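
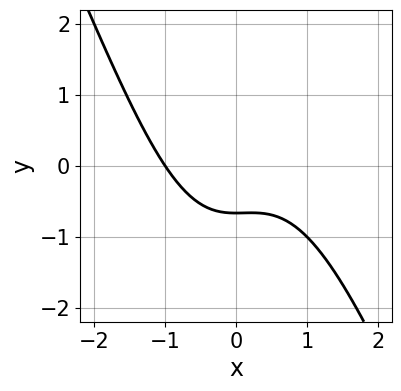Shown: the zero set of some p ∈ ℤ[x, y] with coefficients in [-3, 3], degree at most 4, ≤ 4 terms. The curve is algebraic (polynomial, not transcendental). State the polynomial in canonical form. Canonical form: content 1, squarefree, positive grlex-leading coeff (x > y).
2*x^3 + x^2*y + 3*y + 2

1. The degree is 3 — a generic line meets the curve in up to 3 points.
2. Observable constraints: it crosses the x-axis at the gridline x = -1.
3. Putting this together gives p.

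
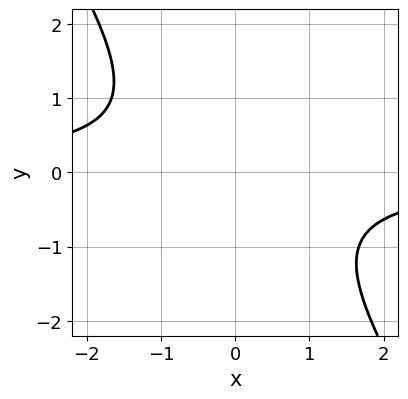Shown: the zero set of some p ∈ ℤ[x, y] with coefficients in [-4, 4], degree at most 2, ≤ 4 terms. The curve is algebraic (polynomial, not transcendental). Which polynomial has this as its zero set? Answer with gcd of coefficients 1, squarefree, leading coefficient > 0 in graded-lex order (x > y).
3*x*y + 2*y^2 + 3

First, degree: a generic line meets the curve in up to 2 points, so deg p = 2.
Next, against the integer gridlines: no x-intercept at any integer in the box; it misses every integer gridline on the y-axis.
Finally, these observations pin down the coefficients.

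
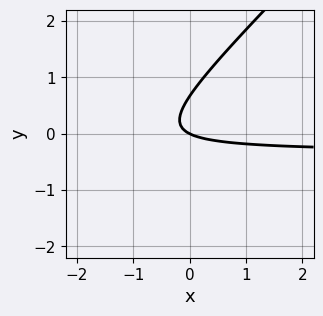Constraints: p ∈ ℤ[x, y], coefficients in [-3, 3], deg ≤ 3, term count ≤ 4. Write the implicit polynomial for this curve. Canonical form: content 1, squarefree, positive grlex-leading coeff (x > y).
3*x*y - 3*y^2 + x + 2*y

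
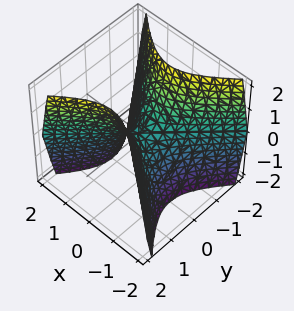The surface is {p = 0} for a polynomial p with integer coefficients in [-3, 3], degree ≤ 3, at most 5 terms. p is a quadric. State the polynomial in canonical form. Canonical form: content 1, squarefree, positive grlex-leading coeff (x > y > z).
3*x^2 - 3*y^2 + 2*z

deg p = 2.
Symmetries: the y ↦ −y reflection is a symmetry, so y appears only in even powers; the x ↦ −x reflection is a symmetry, so x appears only in even powers.
From the axis intercepts and sections: one y-axis crossing is at y = 0; it crosses the z-axis at the gridline z = 0; one x-axis crossing is at x = 0.
The integer polynomial consistent with all of this is the stated p.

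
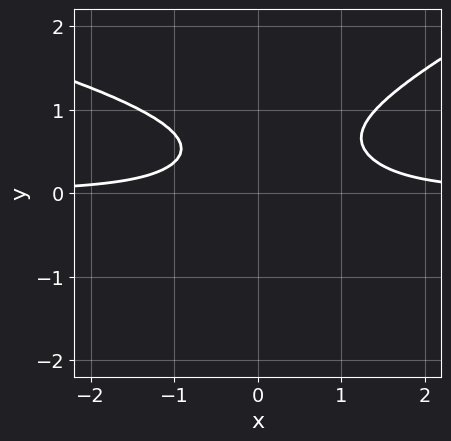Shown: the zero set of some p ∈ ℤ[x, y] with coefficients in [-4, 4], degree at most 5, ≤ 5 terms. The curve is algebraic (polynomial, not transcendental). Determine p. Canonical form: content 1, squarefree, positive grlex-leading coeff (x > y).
x*y^3 - 3*y^4 + 2*x^2*y - x*y - 1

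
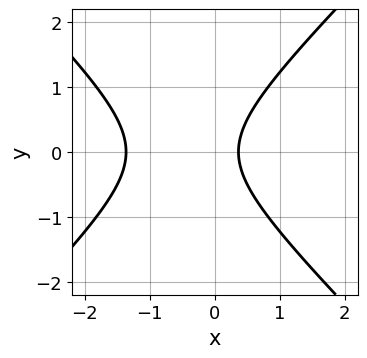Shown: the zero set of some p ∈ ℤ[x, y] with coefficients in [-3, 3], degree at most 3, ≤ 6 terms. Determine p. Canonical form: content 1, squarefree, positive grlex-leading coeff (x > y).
The degree is 2 — the shape is more complex than any degree-1 curve.
Symmetries: the y ↦ −y reflection is a symmetry, so y appears only in even powers.
Checking where it meets the axes: the curve avoids every integer y-axis point in the box.
Assembling these constraints gives the stated polynomial.

2*x^2 - 2*y^2 + 2*x - 1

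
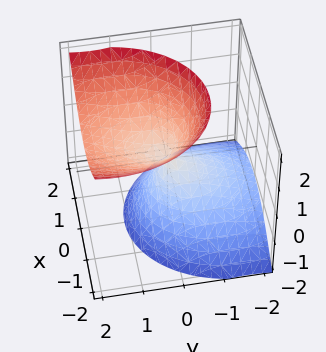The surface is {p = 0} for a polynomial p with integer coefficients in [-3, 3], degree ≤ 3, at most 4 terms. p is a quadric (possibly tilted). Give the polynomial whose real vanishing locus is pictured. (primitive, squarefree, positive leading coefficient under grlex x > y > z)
3*x^2 + 2*y^2 - 3*y*z - 2*z^2

There are 2 components. They look like related sheets of one shape, so recover p as a whole.
The degree is 2 — no degree-1 surface has this shape.
From the visible intercepts: one x-axis crossing is at x = 0; one z-axis crossing is at z = 0.
These observations pin down the coefficients.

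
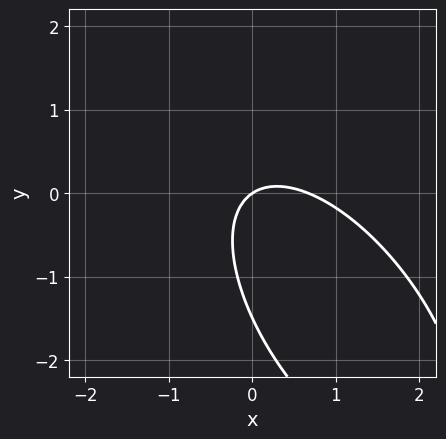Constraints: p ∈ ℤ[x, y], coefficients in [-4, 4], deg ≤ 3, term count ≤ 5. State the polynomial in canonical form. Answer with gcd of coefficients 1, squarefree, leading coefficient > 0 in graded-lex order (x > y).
First, deg p = 2.
Then, from the visible intercepts: it meets the x-axis at x = 0 (among the integer gridlines); it meets the y-axis at y = 0 (among the integer gridlines).
Finally, these observations pin down the coefficients.

3*x^2 + 3*x*y + 2*y^2 - 2*x + 3*y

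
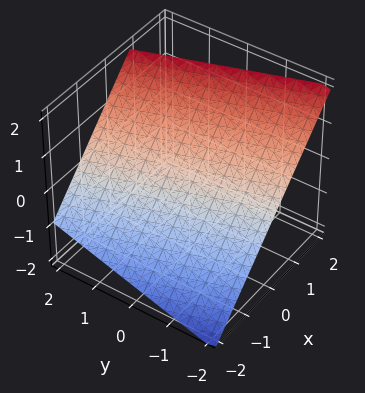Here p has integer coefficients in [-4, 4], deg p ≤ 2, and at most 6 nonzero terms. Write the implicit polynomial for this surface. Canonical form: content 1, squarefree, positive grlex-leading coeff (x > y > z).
3*x + y - 3*z + 2

deg p = 1.
Reading off the gridlines: it meets the y-axis at y = -2 (among the integer gridlines).
Assembling these constraints gives the stated polynomial.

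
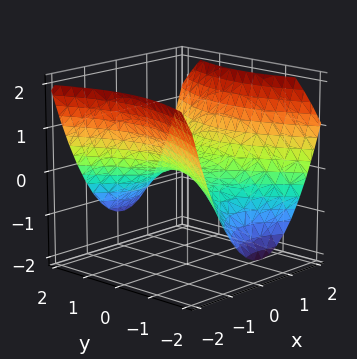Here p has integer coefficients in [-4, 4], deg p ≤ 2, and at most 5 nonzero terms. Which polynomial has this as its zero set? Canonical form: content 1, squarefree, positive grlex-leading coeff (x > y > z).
2*x^2 - y^2 - 3*z

deg p = 2. A hyperbolic paraboloid; a quadric.
Symmetries: the y ↦ −y reflection is a symmetry, so y appears only in even powers; it's symmetric under x → −x, forcing even powers of x.
From the visible intercepts: it crosses the y-axis at the gridline y = 0; one z-axis crossing is at z = 0; one x-axis crossing is at x = 0.
Matching integer coefficients to the picture gives p.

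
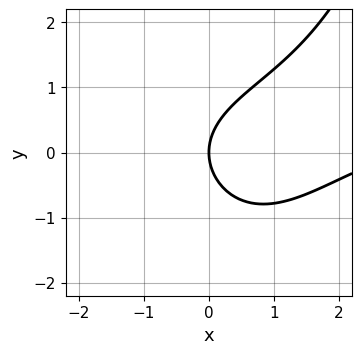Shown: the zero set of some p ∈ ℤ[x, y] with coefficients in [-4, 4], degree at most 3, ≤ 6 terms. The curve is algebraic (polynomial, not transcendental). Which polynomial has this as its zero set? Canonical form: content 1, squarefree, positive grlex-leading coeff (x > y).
The degree is 3 — a generic line meets the curve in up to 3 points.
From the axis intercepts and sections: it crosses the y-axis at the gridline y = 0; one x-axis crossing is at x = 0.
The integer polynomial consistent with all of this is the stated p.

x^2*y - x^2 - 2*y^2 + 3*x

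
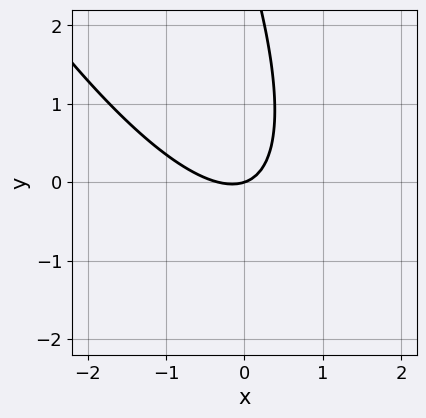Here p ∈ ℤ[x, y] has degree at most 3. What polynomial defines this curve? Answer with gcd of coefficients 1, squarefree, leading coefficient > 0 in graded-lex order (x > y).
3*x^2 + 3*x*y + y^2 + x - 3*y

(a) The degree is 2 — a generic line meets the curve in up to 2 points.
(b) From the visible intercepts: one x-axis crossing is at x = 0; it meets the y-axis at y = 0 (among the integer gridlines).
(c) Assembling these constraints gives the stated polynomial.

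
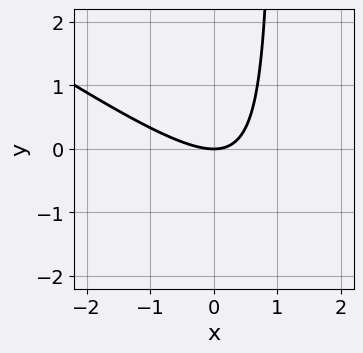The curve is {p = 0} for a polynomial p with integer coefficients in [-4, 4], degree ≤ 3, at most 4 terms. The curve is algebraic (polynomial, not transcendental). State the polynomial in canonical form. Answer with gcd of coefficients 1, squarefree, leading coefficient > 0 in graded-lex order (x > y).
deg p = 2. A generic line meets the curve in up to 2 points.
From the axis intercepts and sections: it meets the x-axis at x = 0 (among the integer gridlines); it crosses the y-axis at the gridline y = 0.
The integer polynomial consistent with all of this is the stated p.

2*x^2 + 3*x*y - 3*y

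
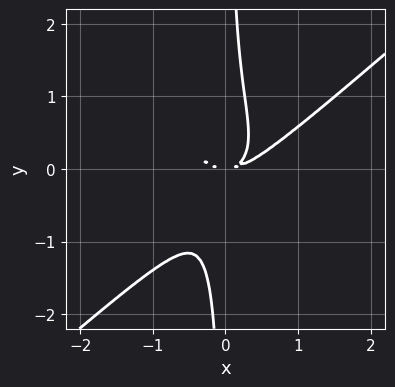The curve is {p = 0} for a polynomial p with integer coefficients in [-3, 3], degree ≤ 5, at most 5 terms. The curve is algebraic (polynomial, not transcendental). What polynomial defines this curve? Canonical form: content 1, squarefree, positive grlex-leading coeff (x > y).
2*x^4 - 3*x*y^3 - 3*x^2*y + y^2

First, the degree is 4 — no degree-3 curve has this shape.
Finally, solving for integer coefficients yields p as stated.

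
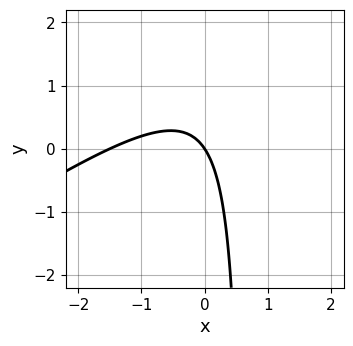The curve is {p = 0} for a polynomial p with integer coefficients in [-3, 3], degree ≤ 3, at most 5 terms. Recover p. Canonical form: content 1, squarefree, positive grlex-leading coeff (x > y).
2*x^2 - 3*x*y + 3*x + 2*y

(a) deg p = 2. A generic line meets the curve in up to 2 points.
(b) Against the integer gridlines: it crosses the x-axis at the gridline x = 0; it meets the y-axis at y = 0 (among the integer gridlines).
(c) Putting this together gives p.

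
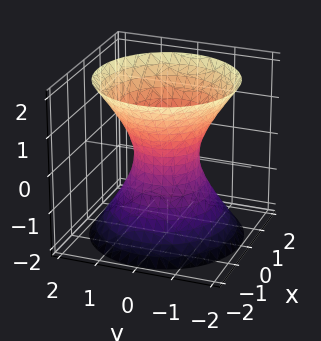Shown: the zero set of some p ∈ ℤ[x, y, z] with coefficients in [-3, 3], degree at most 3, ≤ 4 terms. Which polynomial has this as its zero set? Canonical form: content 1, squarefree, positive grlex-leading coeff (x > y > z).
3*x^2 + 3*y^2 - 2*z^2 - 2

1. Degree: an hourglass — one-sheet hyperboloid; a quadric, so deg p = 2.
2. Symmetries: the z ↦ −z reflection is a symmetry, so z appears only in even powers; the z-axis is an axis of rotation, so x and y enter only as x² + y².
3. Observable constraints: no z-intercept at any integer in the box; a circular section at z = -1 has radius between 1 and 2.
4. Together with the visible shape, these determine p as stated.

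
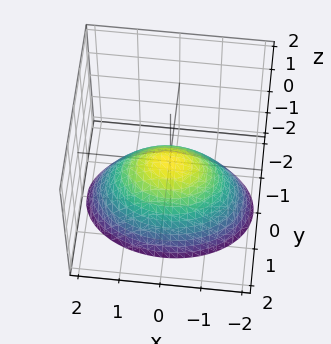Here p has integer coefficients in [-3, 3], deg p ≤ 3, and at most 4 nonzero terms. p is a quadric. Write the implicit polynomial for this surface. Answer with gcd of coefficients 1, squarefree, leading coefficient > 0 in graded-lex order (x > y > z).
(a) The degree is 2 — a paraboloid; a quadric.
(b) Symmetries: the y ↦ −y reflection is a symmetry, so y appears only in even powers; the x ↦ −x reflection is a symmetry, so x appears only in even powers.
(c) From the visible intercepts: one z-axis crossing is at z = 0; one y-axis crossing is at y = 0; one x-axis crossing is at x = 0.
(d) These observations pin down the coefficients.

x^2 + 2*y^2 + 2*z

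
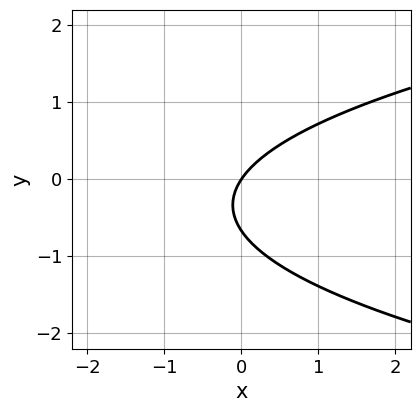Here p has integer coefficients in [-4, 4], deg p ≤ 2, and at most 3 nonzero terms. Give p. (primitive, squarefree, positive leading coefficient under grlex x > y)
3*y^2 - 3*x + 2*y

deg p = 2.
From the axis intercepts and sections: one x-axis crossing is at x = 0; one y-axis crossing is at y = 0.
Together with the visible shape, these determine p as stated.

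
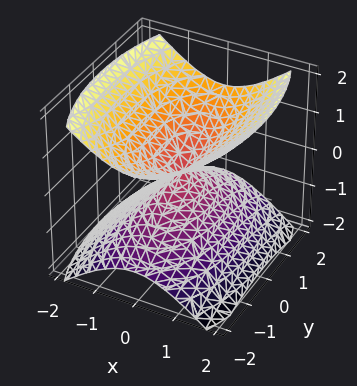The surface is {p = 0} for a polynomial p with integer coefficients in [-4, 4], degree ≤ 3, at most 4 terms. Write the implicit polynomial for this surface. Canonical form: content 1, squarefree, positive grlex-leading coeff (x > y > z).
3*x^2 + y^2 - 3*z^2

1. The picture has 2 separate pieces. Treating them together as one polynomial.
2. deg p = 2. Two nappes meeting at a single point; a quadric.
3. Symmetries: mirror symmetry z ↦ −z ⇒ only even powers of z; mirror symmetry x ↦ −x ⇒ only even powers of x; it's symmetric under y → −y, forcing even powers of y.
4. From the visible intercepts: it meets the x-axis at x = 0 (among the integer gridlines); it meets the z-axis at z = 0 (among the integer gridlines); it crosses the y-axis at the gridline y = 0.
5. These observations pin down the coefficients.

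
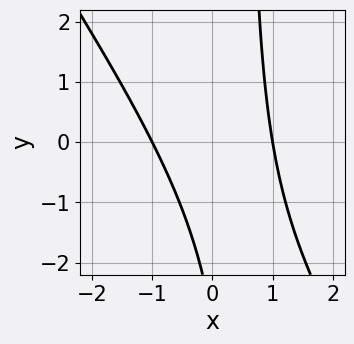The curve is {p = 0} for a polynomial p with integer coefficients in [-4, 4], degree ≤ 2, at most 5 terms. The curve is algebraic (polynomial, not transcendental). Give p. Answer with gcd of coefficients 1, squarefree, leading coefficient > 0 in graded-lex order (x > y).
3*x^2 + 2*x*y - y - 3

deg p = 2. A generic line meets the curve in up to 2 points.
Reading off the gridlines: no y-intercept at any integer in the box; the x-axis gridline crossings are at x ∈ {-1, 1}.
The integer polynomial consistent with all of this is the stated p.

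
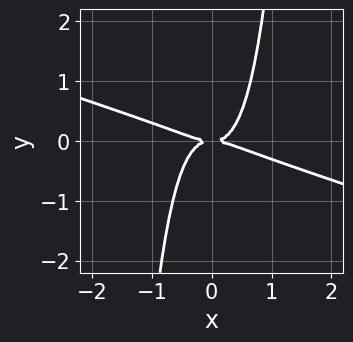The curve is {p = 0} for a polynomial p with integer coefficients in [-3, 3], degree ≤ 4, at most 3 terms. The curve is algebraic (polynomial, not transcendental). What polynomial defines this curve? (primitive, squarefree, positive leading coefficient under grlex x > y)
x^4 + 3*x^3*y - y^2

The degree is 4 — no degree-3 curve has this shape.
From the axis intercepts and sections: it meets the y-axis at y = 0 (among the integer gridlines); one x-axis crossing is at x = 0.
Fitting integer coefficients to these (and the overall shape) gives p.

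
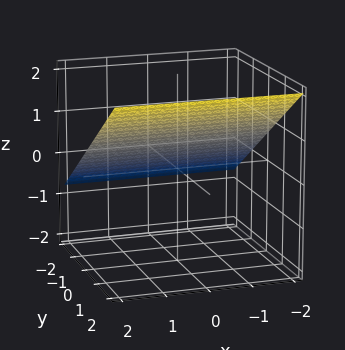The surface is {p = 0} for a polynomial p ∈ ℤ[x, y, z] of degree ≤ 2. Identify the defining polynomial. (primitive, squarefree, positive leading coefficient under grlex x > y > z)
(a) deg p = 1. Every cross-section is a straight line — this is a plane.
(b) Observable constraints: it meets the y-axis at y = -1 (among the integer gridlines); the surface avoids every integer x-axis point in the box.
(c) Putting this together gives p.

2*y - 3*z + 2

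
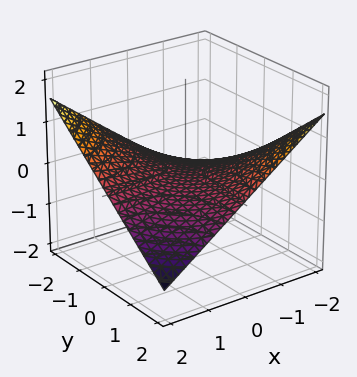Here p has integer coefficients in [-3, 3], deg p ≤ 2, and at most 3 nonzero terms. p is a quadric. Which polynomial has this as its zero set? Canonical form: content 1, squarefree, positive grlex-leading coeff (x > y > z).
(a) Degree: a saddle surface; a quadric, so deg p = 2.
(b) Observable constraints: every point of the y-axis in the box is on the surface; the visible x-axis segment lies entirely on the surface; it crosses the z-axis at the gridline z = 0.
(c) Putting this together gives p.

x*y + 3*z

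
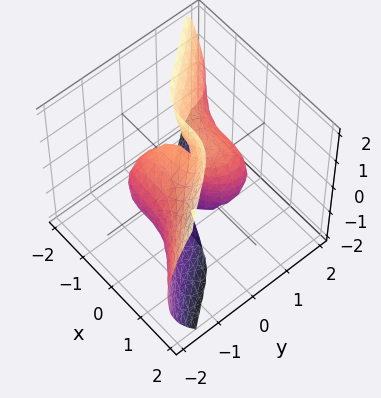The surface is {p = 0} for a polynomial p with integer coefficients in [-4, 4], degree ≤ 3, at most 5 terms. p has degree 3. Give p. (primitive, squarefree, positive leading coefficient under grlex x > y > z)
First, the degree is 3 — the shape is more complex than any degree-2 surface.
Then, from the axis intercepts and sections: it crosses the x-axis at the gridline x = 0; one y-axis crossing is at y = 0; the visible z-axis segment lies entirely on the surface.
Finally, together with the visible shape, these determine p as stated.

2*x^3 + 2*y^3 + 2*y*z^2 - 3*y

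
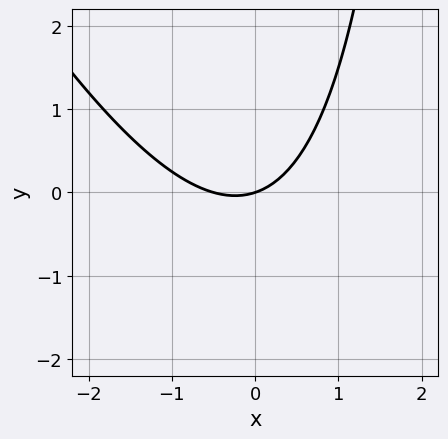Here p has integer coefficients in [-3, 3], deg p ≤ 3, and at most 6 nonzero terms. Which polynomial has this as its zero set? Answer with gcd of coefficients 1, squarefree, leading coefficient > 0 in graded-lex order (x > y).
2*x^2 + x*y + x - 3*y

(a) The degree is 2 — no degree-1 curve has this shape.
(b) Checking where it meets the axes: one x-axis crossing is at x = 0; it crosses the y-axis at the gridline y = 0.
(c) These observations pin down the coefficients.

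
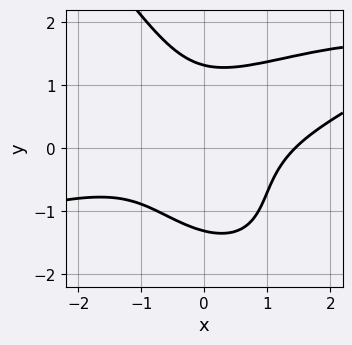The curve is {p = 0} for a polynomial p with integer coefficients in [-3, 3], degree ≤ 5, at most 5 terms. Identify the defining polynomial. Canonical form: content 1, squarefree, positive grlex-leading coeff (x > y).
x*y^3 + y^4 + x^3 - 3*x^2*y - 3

1. Degree: a generic line meets the curve in up to 4 points, so deg p = 4.
2. Matching integer coefficients to the picture gives p.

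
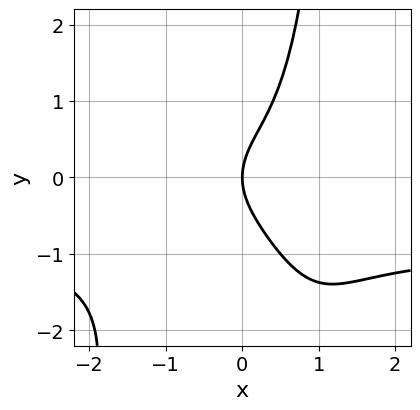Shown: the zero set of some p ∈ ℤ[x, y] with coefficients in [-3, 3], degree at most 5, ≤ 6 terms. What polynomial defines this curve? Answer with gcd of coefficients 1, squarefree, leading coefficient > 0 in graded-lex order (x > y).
First, deg p = 4.
Then, reading off the gridlines: it crosses the x-axis at the gridline x = 0; it crosses the y-axis at the gridline y = 0.
Finally, assembling these constraints gives the stated polynomial.

3*x^3*y + 3*x^3 + x*y^2 - 2*y^2 + 3*x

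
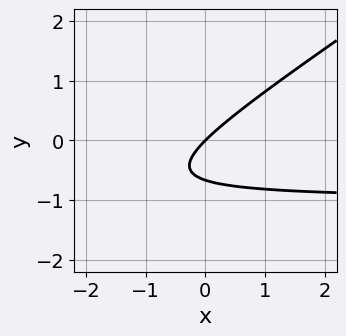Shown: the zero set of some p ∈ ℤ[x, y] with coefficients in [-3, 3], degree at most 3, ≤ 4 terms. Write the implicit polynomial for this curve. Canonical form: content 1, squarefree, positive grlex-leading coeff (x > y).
2*x*y - 3*y^2 + 2*x - 2*y

First, deg p = 2. A generic line meets the curve in up to 2 points.
Then, observable constraints: it meets the x-axis at x = 0 (among the integer gridlines); it crosses the y-axis at the gridline y = 0.
Finally, matching integer coefficients to the picture gives p.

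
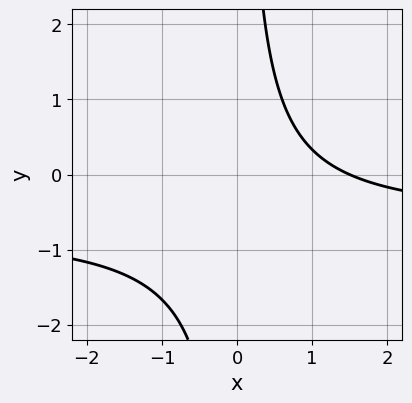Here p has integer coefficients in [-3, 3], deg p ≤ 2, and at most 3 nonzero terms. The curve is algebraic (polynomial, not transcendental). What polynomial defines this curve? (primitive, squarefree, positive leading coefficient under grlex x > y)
3*x*y + 2*x - 3

First, the degree is 2 — the shape is more complex than any degree-1 curve.
Next, observable constraints: no y-intercept at any integer in the box.
Finally, putting this together gives p.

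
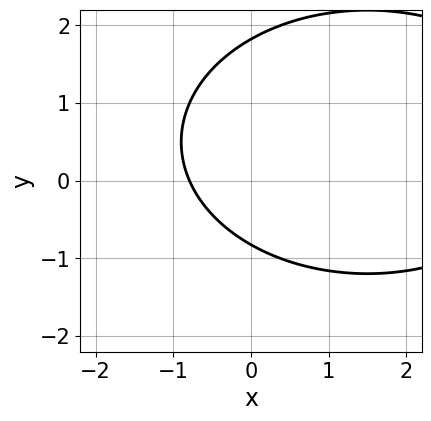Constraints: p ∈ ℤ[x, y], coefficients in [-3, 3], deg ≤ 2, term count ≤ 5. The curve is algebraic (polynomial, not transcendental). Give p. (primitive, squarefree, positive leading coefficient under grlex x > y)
x^2 + 2*y^2 - 3*x - 2*y - 3

1. deg p = 2.
2. Solving for integer coefficients yields p as stated.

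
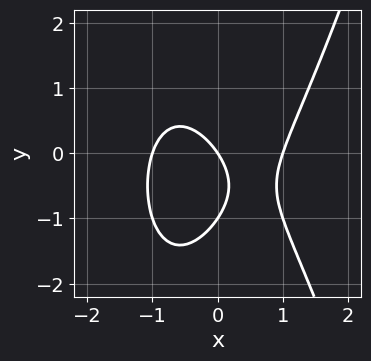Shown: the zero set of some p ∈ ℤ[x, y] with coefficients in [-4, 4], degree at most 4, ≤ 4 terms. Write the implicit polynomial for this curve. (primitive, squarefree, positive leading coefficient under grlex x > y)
3*x^3 - 2*y^2 - 3*x - 2*y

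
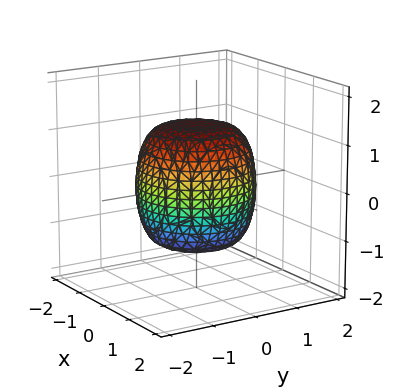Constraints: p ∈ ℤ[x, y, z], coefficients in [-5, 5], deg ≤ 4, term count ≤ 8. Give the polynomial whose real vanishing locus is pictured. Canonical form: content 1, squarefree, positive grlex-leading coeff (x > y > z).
(a) The degree is 4 — the shape is more complex than any degree-3 surface.
(b) Symmetries: rotational symmetry about the z-axis ⇒ p depends on x, y only through x² + y².
(c) From the axis intercepts and sections: a circular section at z = 0 has radius between 1 and 2.
(d) Assembling these constraints gives the stated polynomial.

2*x^4 + 4*x^2*y^2 + 2*y^4 - x^2 - y^2 + 2*z^2 - 3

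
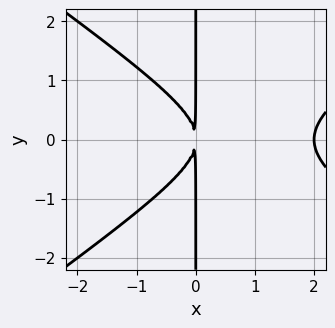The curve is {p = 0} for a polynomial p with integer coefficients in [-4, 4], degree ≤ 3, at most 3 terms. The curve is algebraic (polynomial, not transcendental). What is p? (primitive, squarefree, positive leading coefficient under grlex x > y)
x^3 - 2*x*y^2 - 2*x^2

First, deg p = 3.
Then, symmetries: mirror symmetry y ↦ −y ⇒ only even powers of y.
Then, against the integer gridlines: every point of the y-axis in the box is on the curve; it crosses the x-axis at the gridline x = 2.
Finally, these observations pin down the coefficients.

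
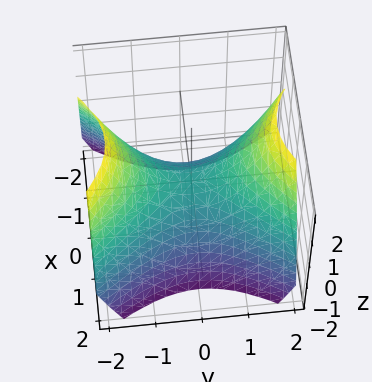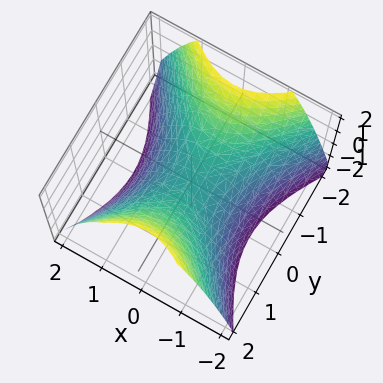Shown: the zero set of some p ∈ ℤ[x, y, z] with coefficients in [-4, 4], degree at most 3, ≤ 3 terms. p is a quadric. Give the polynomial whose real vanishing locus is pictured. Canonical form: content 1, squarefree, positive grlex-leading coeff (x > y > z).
First, degree: a hyperbolic paraboloid; a quadric, so deg p = 2.
Then, symmetries: mirror symmetry y ↦ −y ⇒ only even powers of y; the x ↦ −x reflection is a symmetry, so x appears only in even powers.
Then, against the integer gridlines: it meets the z-axis at z = 0 (among the integer gridlines); it meets the y-axis at y = 0 (among the integer gridlines).
Finally, matching integer coefficients to the picture gives p.

3*x^2 - 2*y^2 + 3*z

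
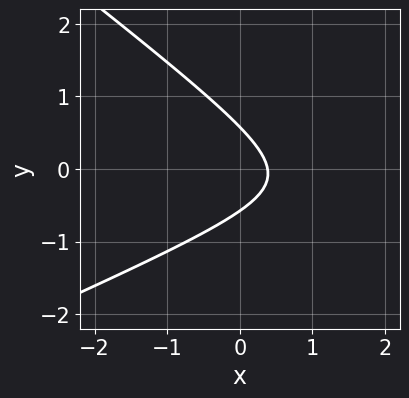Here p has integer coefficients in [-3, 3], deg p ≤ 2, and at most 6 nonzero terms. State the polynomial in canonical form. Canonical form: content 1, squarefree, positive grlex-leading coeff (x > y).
Degree: no degree-1 curve has this shape, so deg p = 2.
Matching integer coefficients to the picture gives p.

x^2 - x*y - 3*y^2 - 3*x + 1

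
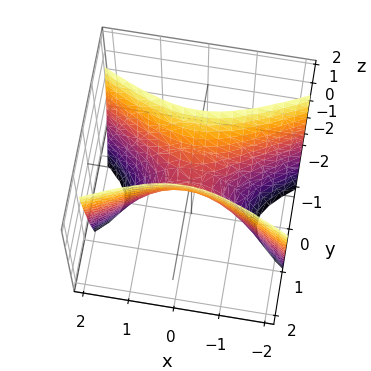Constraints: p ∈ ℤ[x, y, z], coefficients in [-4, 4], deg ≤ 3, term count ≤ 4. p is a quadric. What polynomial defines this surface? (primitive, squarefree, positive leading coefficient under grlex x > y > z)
x^2 - 3*y^2 + z

(a) deg p = 2. A hyperbolic paraboloid; a quadric.
(b) Symmetries: the x ↦ −x reflection is a symmetry, so x appears only in even powers; the y ↦ −y reflection is a symmetry, so y appears only in even powers.
(c) Reading off the gridlines: one x-axis crossing is at x = 0; it meets the z-axis at z = 0 (among the integer gridlines); one y-axis crossing is at y = 0.
(d) Putting this together gives p.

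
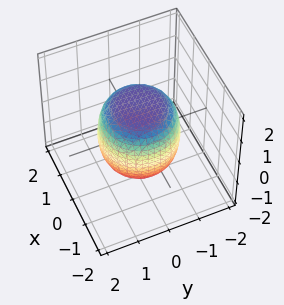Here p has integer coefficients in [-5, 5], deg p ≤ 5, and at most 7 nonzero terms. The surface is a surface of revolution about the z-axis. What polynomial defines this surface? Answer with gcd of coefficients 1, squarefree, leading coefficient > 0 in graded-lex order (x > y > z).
deg p = 4.
By symmetry, every cross-section ⟂ z is a circle, so x, y appear only via x² + y².
Observable constraints: a circular section at z = 0 has radius between 1 and 2.
The integer polynomial consistent with all of this is the stated p.

2*x^4 + 4*x^2*y^2 + 2*y^4 - x^2 - y^2 + 2*z^2 - 3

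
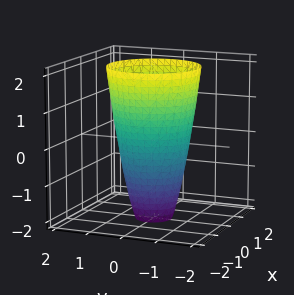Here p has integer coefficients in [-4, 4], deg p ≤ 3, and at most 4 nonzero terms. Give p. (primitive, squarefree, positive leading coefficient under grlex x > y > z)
3*x^2 + 3*y^2 - z - 3

1. deg p = 2. A generic line meets the surface in up to 2 points.
2. Symmetries: every cross-section ⟂ z is a circle, so x, y appear only via x² + y².
3. Checking where it meets the axes: a circular section at z = -1 has radius between 0 and 1; the y-axis gridline crossings are at y ∈ {-1, 1}; no z-intercept at any integer in the box; among the integer gridlines, it crosses the x-axis at x ∈ {-1, 1}.
4. Fitting integer coefficients to these (and the overall shape) gives p.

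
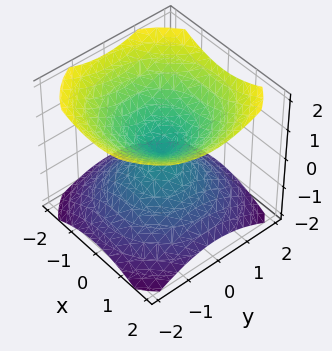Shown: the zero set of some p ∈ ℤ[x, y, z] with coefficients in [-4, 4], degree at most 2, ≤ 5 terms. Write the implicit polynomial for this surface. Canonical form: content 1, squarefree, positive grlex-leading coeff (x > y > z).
2*x^2 + 2*y^2 - 3*z^2

1. I count 2 distinct pieces.
2. The degree is 2 — two nappes meeting at a single point; a quadric.
3. By symmetry, the surface is invariant under rotation about z: p = q(x² + y², z); it's symmetric under z → −z, forcing even powers of z.
4. Reading off the gridlines: a circular section at z = -1 has radius between 1 and 2; it crosses the x-axis at the gridline x = 0.
5. Matching integer coefficients to the picture gives p.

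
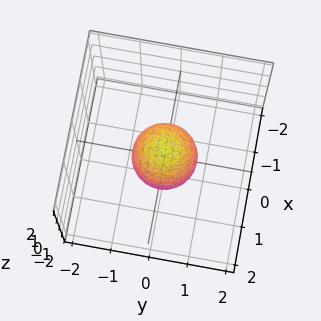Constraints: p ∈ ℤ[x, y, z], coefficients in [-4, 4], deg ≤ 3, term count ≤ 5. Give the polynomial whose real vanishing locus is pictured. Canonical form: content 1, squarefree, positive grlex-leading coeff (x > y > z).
The degree is 2 — a closed, bounded, convex surface; a quadric.
Symmetries: the z ↦ −z reflection is a symmetry, so z appears only in even powers; the surface is invariant under rotation about z: p = q(x² + y², z).
Reading off the gridlines: the z-axis gridline crossings are at z ∈ {-1, 1}; a circular section at z = 0 has radius between 0 and 1.
The integer polynomial consistent with all of this is the stated p.

3*x^2 + 3*y^2 + 2*z^2 - 2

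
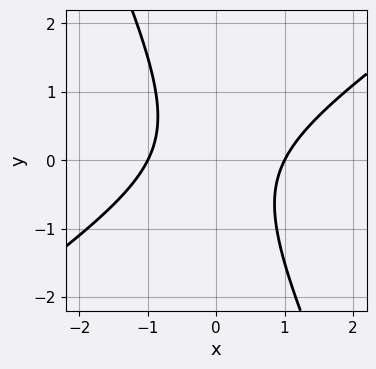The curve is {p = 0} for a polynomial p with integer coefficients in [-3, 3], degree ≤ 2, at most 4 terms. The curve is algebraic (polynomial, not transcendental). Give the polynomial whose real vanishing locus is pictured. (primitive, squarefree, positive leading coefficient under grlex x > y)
First, the degree is 2 — a generic line meets the curve in up to 2 points.
Next, against the integer gridlines: it misses every integer gridline on the y-axis; among the integer gridlines, it crosses the x-axis at x ∈ {-1, 1}.
Finally, together with the visible shape, these determine p as stated.

3*x^2 - 3*x*y - 2*y^2 - 3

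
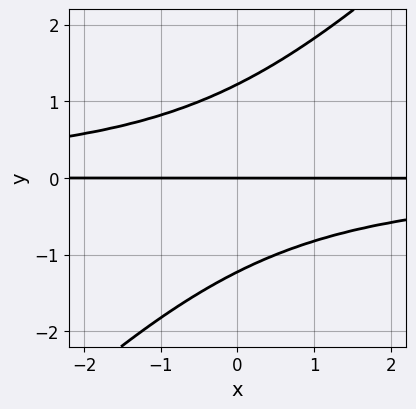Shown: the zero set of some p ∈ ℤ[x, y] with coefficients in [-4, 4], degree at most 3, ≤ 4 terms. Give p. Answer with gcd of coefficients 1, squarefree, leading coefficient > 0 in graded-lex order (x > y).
2*x*y^2 - 2*y^3 + 3*y

1. deg p = 3.
2. From the visible intercepts: the visible x-axis segment lies entirely on the curve; it crosses the y-axis at the gridline y = 0.
3. Matching integer coefficients to the picture gives p.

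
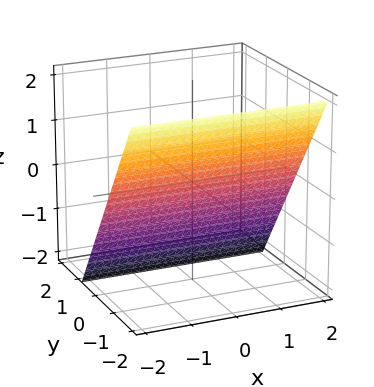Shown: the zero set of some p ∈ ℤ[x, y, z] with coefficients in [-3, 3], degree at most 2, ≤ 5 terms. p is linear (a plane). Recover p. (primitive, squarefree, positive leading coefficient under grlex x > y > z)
deg p = 1. The surface is flat (a plane).
From the visible intercepts: one z-axis crossing is at z = -1; it misses every integer gridline on the x-axis.
Putting this together gives p.

3*y + 2*z + 2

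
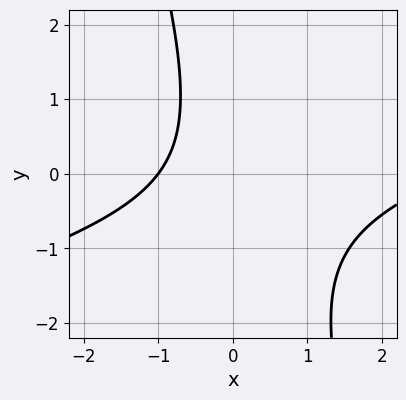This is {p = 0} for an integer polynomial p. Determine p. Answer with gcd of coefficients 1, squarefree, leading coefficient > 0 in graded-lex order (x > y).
x^2 - 3*x*y - y^2 - 2*x - 3

Degree: no degree-1 curve has this shape, so deg p = 2.
Against the integer gridlines: it misses every integer gridline on the y-axis; it meets the x-axis at x = -1 (among the integer gridlines).
Putting this together gives p.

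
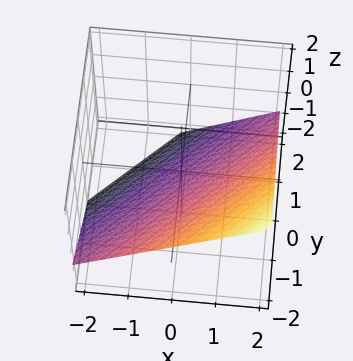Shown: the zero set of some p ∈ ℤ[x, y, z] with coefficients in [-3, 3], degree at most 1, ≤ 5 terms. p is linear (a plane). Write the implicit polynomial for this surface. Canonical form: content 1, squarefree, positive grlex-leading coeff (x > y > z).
2*x - 2*y - 3*z - 2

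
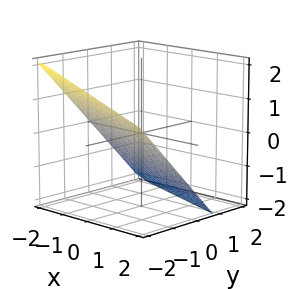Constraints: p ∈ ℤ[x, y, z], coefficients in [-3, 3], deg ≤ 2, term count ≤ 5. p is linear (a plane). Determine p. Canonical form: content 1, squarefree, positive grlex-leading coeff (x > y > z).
x + 3*y + 3*z + 2

First, deg p = 1. The surface is flat (a plane).
Then, checking where it meets the axes: it crosses the x-axis at the gridline x = -2.
Finally, putting this together gives p.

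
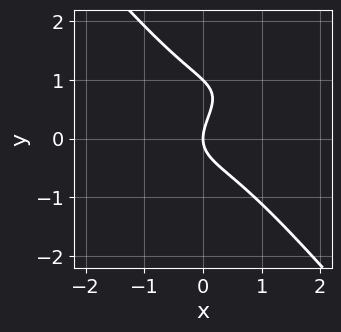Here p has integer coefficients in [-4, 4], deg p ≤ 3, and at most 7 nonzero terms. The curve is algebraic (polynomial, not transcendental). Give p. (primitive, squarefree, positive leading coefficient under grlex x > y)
x^3 - 2*x^2*y + 2*y^3 - 2*y^2 + 2*x

First, deg p = 3. A generic line meets the curve in up to 3 points.
Next, observable constraints: the y-axis gridline crossings are at y ∈ {0, 1}; it meets the x-axis at x = 0 (among the integer gridlines).
Finally, solving for integer coefficients yields p as stated.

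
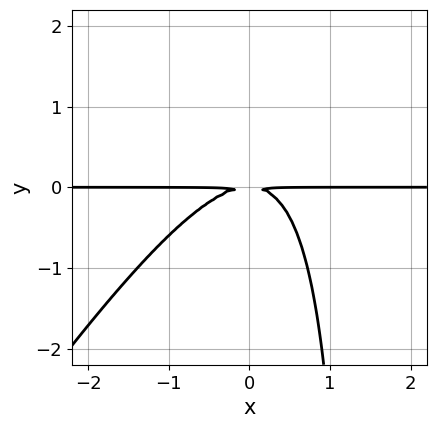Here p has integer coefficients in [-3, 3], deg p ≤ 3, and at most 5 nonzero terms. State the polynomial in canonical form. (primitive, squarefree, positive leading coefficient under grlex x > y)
Degree: the shape is more complex than any degree-2 curve, so deg p = 3.
Against the integer gridlines: the visible x-axis segment lies entirely on the curve.
The integer polynomial consistent with all of this is the stated p.

3*x^2*y - 2*x*y^2 + 3*y^2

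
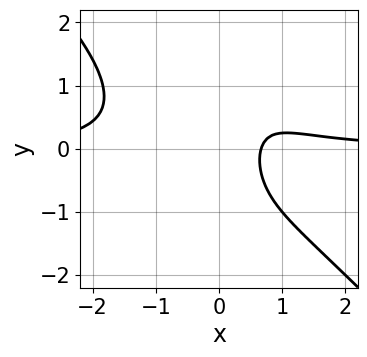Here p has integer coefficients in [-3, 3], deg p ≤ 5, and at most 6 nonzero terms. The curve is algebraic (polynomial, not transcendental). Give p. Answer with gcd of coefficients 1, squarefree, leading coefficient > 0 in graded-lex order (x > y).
3*x^3*y + 3*x^2*y^2 + y^2 - 3*x + 2

Degree: a generic line meets the curve in up to 4 points, so deg p = 4.
Reading off the gridlines: the curve avoids every integer y-axis point in the box.
Matching integer coefficients to the picture gives p.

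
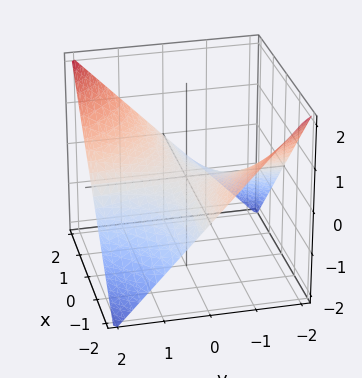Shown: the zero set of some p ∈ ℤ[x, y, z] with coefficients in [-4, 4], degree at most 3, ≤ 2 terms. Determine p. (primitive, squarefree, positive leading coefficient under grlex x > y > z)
x*y - 2*z

First, the degree is 2 — a hyperbolic paraboloid; a quadric.
Next, from the visible intercepts: it meets the z-axis at z = 0 (among the integer gridlines); the visible y-axis segment lies entirely on the surface; every point of the x-axis in the box is on the surface.
Finally, putting this together gives p.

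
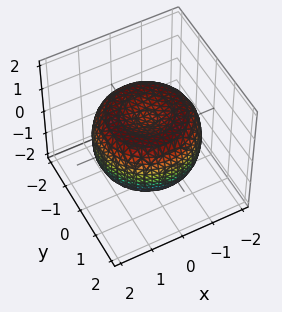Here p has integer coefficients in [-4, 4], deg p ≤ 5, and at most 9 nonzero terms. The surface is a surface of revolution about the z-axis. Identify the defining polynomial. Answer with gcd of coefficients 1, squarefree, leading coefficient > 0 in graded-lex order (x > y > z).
First, deg p = 4. The shape is more complex than any degree-3 surface.
Then, symmetry: every cross-section ⟂ z is a circle, so x, y appear only via x² + y².
Then, against the integer gridlines: a circular section at z = -1 has radius exactly 1.
Finally, together with the visible shape, these determine p as stated.

x^4 + 2*x^2*y^2 + y^4 - 2*x^2 - 2*y^2 + 2*z^2 - 1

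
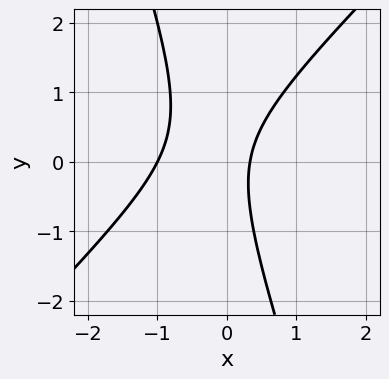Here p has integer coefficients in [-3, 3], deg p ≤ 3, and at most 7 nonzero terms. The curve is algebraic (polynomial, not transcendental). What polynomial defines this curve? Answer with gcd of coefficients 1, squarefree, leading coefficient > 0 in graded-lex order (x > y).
3*x^2 - 2*x*y - y^2 + 2*x - 1

1. The degree is 2 — the shape is more complex than any degree-1 curve.
2. Observable constraints: one x-axis crossing is at x = -1; the curve avoids every integer y-axis point in the box.
3. Putting this together gives p.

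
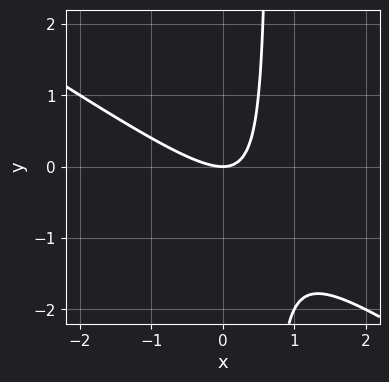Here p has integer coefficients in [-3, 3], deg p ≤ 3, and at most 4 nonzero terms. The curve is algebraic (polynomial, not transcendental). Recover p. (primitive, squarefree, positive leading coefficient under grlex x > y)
2*x^2 + 3*x*y - 2*y

1. The degree is 2 — the shape is more complex than any degree-1 curve.
2. Observable constraints: one y-axis crossing is at y = 0; one x-axis crossing is at x = 0.
3. These observations pin down the coefficients.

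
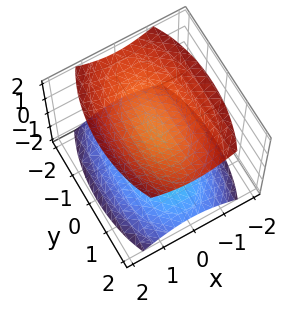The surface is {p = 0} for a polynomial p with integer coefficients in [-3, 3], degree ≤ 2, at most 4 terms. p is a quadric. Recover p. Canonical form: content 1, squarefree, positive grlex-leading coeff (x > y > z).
1. There are 2 components.
2. deg p = 2.
3. Symmetries: it's symmetric under z → −z, forcing even powers of z; it's symmetric under x → −x, forcing even powers of x; it's symmetric under y → −y, forcing even powers of y.
4. Reading off the gridlines: the surface avoids every integer y-axis point in the box; the z-axis gridline crossings are at z ∈ {-1, 1}; it misses every integer gridline on the x-axis.
5. Solving for integer coefficients yields p as stated.

3*x^2 + y^2 - 3*z^2 + 3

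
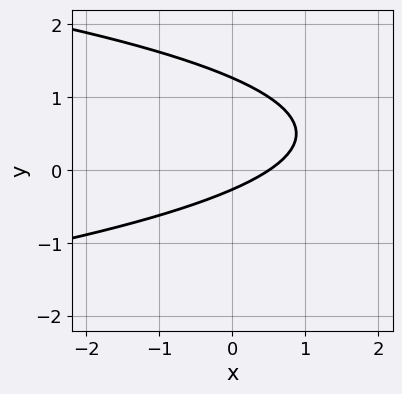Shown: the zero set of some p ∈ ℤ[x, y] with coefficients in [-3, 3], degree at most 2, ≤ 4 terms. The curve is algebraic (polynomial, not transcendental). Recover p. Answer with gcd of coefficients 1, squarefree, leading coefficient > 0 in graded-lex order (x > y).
3*y^2 + 2*x - 3*y - 1

1. Degree: a generic line meets the curve in up to 2 points, so deg p = 2.
2. Putting this together gives p.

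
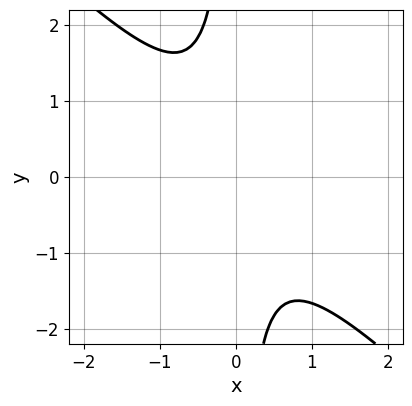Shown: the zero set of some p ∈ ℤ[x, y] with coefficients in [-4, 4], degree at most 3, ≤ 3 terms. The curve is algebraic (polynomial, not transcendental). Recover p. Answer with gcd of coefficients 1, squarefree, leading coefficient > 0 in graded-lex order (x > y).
3*x^2 + 3*x*y + 2

The degree is 2 — a generic line meets the curve in up to 2 points.
Against the integer gridlines: no x-intercept at any integer in the box; it misses every integer gridline on the y-axis.
The integer polynomial consistent with all of this is the stated p.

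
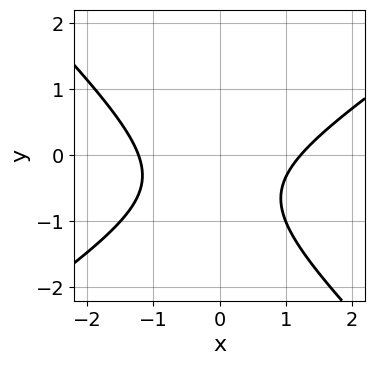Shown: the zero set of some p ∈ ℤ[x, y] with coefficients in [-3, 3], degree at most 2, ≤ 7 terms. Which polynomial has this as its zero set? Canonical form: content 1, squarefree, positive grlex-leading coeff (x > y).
(a) Degree: no degree-1 curve has this shape, so deg p = 2.
(b) Reading off the gridlines: the curve avoids every integer y-axis point in the box.
(c) Fitting integer coefficients to these (and the overall shape) gives p.

2*x^2 - x*y - 3*y^2 - 3*y - 3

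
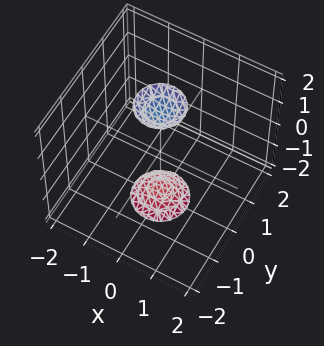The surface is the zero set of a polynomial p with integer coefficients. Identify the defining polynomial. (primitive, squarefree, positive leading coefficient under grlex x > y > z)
3*x^2 + 3*y^2 - z^2 + 3

First, I count 2 distinct pieces. They look like related sheets of one shape, so recover p as a whole.
Then, deg p = 2. Two sheets facing apart; a quadric.
Next, symmetries: it's symmetric under z → −z, forcing even powers of z; the surface is invariant under rotation about z: p = q(x² + y², z).
Then, against the integer gridlines: the surface avoids every integer x-axis point in the box; a circular section at z = 2 has radius between 0 and 1; no y-intercept at any integer in the box.
Finally, putting this together gives p.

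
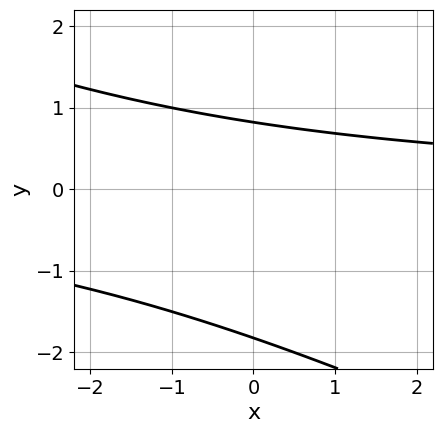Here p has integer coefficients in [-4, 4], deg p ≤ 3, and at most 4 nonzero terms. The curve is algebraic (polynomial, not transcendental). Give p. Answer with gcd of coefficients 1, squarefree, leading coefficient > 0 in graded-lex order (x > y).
First, degree: no degree-1 curve has this shape, so deg p = 2.
Then, from the axis intercepts and sections: the curve avoids every integer x-axis point in the box.
Finally, fitting integer coefficients to these (and the overall shape) gives p.

x*y + 2*y^2 + 2*y - 3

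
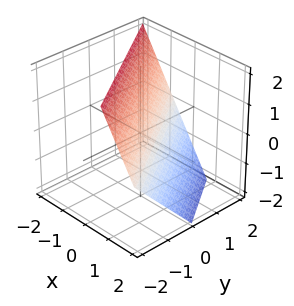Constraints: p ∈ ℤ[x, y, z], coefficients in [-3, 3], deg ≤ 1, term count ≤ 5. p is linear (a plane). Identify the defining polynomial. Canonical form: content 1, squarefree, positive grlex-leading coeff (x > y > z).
3*x + 2*y + 2*z - 2

First, deg p = 1. The surface is flat (a plane).
Then, observable constraints: it crosses the y-axis at the gridline y = 1; one z-axis crossing is at z = 1.
Finally, together with the visible shape, these determine p as stated.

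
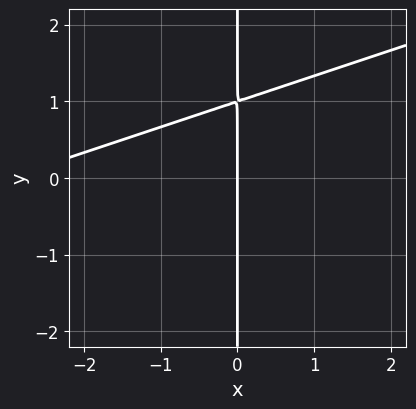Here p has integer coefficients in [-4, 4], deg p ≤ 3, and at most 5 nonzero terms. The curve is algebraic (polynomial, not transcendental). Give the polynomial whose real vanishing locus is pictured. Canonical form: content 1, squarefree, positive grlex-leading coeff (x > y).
x^2 - 3*x*y + 3*x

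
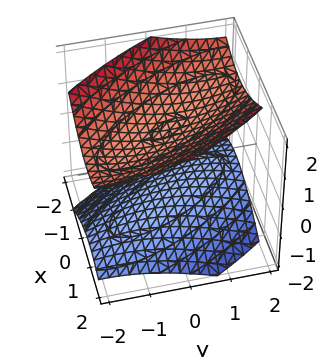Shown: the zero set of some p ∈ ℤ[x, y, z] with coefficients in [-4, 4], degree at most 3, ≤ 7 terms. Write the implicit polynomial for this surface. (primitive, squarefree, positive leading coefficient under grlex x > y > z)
There are 2 components. Treating them together as one polynomial.
Degree: no degree-1 surface has this shape, so deg p = 2.
Observable constraints: among the integer gridlines, it crosses the z-axis at z ∈ {-1, 1}; it misses every integer gridline on the y-axis; it misses every integer gridline on the x-axis.
Solving for integer coefficients yields p as stated.

2*x^2 + 2*x*y + y^2 - 3*z^2 + 3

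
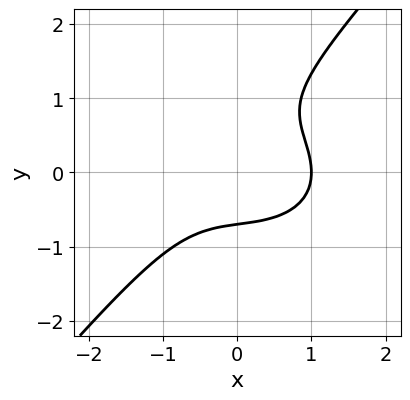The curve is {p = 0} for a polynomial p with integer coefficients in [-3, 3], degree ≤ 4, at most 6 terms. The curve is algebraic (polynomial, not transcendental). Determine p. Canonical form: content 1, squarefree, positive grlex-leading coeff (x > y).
2*x^3 + 2*x*y^2 - 3*y^3 + 2*y^2 - 2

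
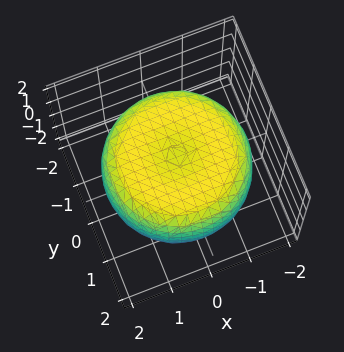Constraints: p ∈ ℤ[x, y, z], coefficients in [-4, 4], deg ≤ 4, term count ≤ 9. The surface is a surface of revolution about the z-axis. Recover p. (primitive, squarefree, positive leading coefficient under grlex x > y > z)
x^4 + 2*x^2*y^2 + y^4 - 2*x^2 - 2*y^2 + 3*z^2 - 3

(a) deg p = 4. The shape is more complex than any degree-3 surface.
(b) Symmetries: rotational symmetry about the z-axis ⇒ p depends on x, y only through x² + y².
(c) Reading off the gridlines: a circular section at z = 1 has radius between 1 and 2; among the integer gridlines, it crosses the z-axis at z ∈ {-1, 1}.
(d) Fitting integer coefficients to these (and the overall shape) gives p.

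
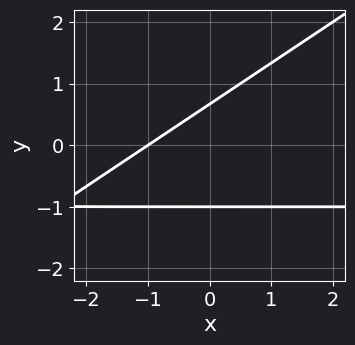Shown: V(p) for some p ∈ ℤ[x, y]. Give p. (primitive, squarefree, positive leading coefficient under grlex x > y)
(a) deg p = 2. The shape is more complex than any degree-1 curve.
(b) From the axis intercepts and sections: it meets the y-axis at y = -1 (among the integer gridlines); it crosses the x-axis at the gridline x = -1.
(c) These observations pin down the coefficients.

2*x*y - 3*y^2 + 2*x - y + 2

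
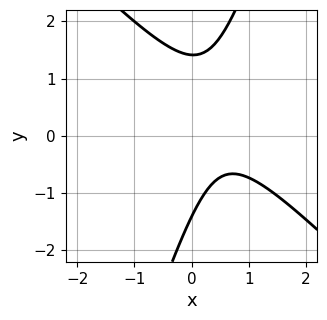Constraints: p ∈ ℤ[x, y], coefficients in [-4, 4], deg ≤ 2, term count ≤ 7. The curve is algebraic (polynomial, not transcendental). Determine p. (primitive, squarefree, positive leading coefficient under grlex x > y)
3*x^2 + 2*x*y - y^2 - 3*x + 2

First, deg p = 2. A generic line meets the curve in up to 2 points.
Then, from the axis intercepts and sections: no x-intercept at any integer in the box.
Finally, solving for integer coefficients yields p as stated.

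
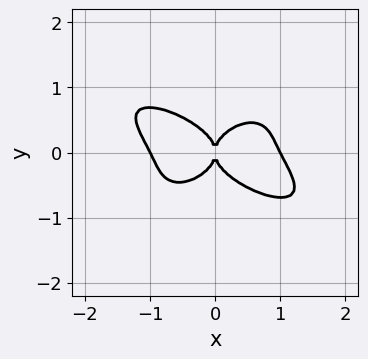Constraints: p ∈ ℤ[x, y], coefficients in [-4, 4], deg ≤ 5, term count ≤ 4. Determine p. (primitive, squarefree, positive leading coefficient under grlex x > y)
(a) The degree is 4 — a generic line meets the curve in up to 4 points.
(b) Against the integer gridlines: among the integer gridlines, it crosses the x-axis at x ∈ {-1, 0, 1}; it crosses the y-axis at the gridline y = 0.
(c) Matching integer coefficients to the picture gives p.

x^4 + x^3*y + 3*y^4 - x^2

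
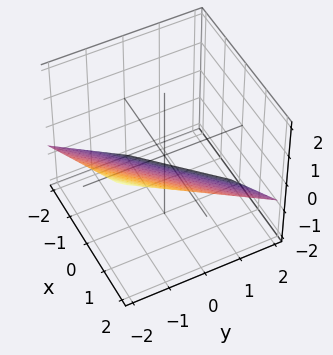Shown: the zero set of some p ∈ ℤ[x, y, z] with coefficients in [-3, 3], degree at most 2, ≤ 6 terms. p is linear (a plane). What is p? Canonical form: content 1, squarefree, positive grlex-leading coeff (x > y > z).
2*x - 2*y - 3*z - 2

The degree is 1 — the surface is flat (a plane).
Reading off the gridlines: it meets the y-axis at y = -1 (among the integer gridlines); it meets the x-axis at x = 1 (among the integer gridlines).
Together with the visible shape, these determine p as stated.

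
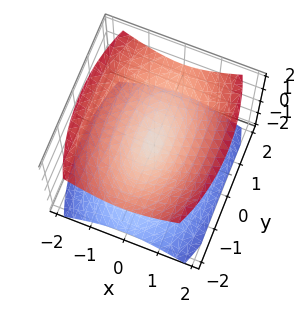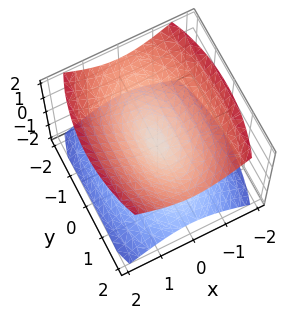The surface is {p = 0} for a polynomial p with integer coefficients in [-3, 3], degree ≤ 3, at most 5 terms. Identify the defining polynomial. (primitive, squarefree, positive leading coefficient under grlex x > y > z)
There are 2 components.
The degree is 2 — two nappes meeting at a single point; a quadric.
Symmetries: the x ↦ −x reflection is a symmetry, so x appears only in even powers; mirror symmetry z ↦ −z ⇒ only even powers of z; mirror symmetry y ↦ −y ⇒ only even powers of y.
Checking where it meets the axes: one z-axis crossing is at z = 0; it crosses the y-axis at the gridline y = 0.
Together with the visible shape, these determine p as stated.

3*x^2 + y^2 - 3*z^2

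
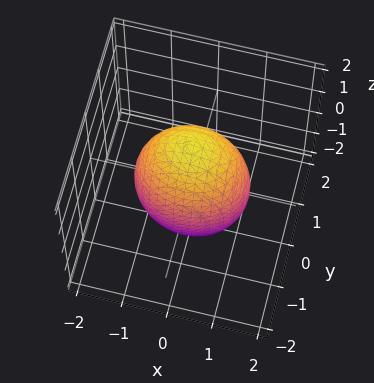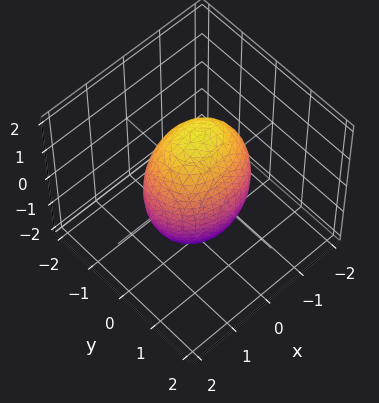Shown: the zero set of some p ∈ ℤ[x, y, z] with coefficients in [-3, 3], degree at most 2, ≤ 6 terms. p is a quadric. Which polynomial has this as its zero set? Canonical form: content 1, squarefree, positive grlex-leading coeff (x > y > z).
2*x^2 + 3*y^2 + z^2 - 3

1. deg p = 2. Bounded and convex; a quadric.
2. Symmetries: it's symmetric under y → −y, forcing even powers of y; mirror symmetry x ↦ −x ⇒ only even powers of x; the z ↦ −z reflection is a symmetry, so z appears only in even powers.
3. Reading off the gridlines: the y-axis gridline crossings are at y ∈ {-1, 1}.
4. Solving for integer coefficients yields p as stated.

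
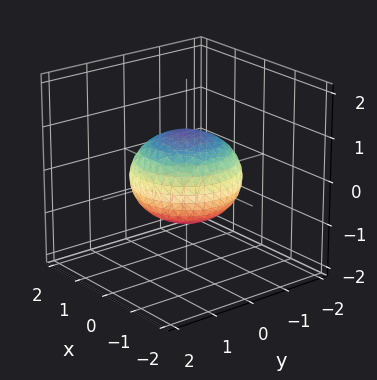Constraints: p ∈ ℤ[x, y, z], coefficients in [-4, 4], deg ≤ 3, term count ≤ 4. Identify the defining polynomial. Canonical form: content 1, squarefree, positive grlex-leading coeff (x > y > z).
Degree: bounded and convex; a quadric, so deg p = 2.
Symmetries: rotational symmetry about the z-axis ⇒ p depends on x, y only through x² + y²; it's symmetric under z → −z, forcing even powers of z.
Reading off the gridlines: a circular section at z = 0 has radius between 1 and 2; among the integer gridlines, it crosses the z-axis at z ∈ {-1, 1}.
Solving for integer coefficients yields p as stated.

2*x^2 + 2*y^2 + 3*z^2 - 3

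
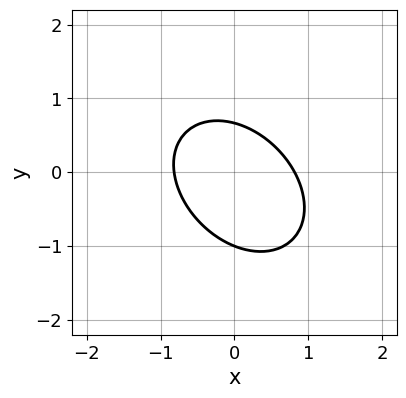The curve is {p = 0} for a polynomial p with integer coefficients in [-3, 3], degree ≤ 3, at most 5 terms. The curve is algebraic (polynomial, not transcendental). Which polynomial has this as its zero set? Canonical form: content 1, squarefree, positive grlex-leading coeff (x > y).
First, the degree is 2 — the shape is more complex than any degree-1 curve.
Then, from the visible intercepts: one y-axis crossing is at y = -1.
Finally, assembling these constraints gives the stated polynomial.

3*x^2 + 2*x*y + 3*y^2 + y - 2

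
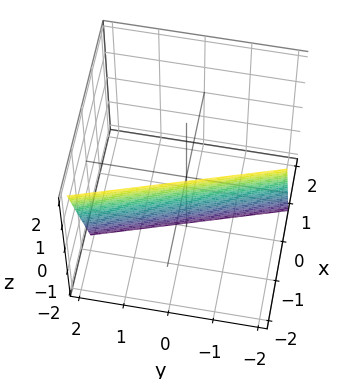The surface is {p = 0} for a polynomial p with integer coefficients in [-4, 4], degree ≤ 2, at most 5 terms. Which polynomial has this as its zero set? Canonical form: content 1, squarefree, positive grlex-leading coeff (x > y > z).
3*x + y + z + 2

First, the degree is 1 — every cross-section is a straight line — this is a plane.
Then, from the visible intercepts: one y-axis crossing is at y = -2; it meets the z-axis at z = -2 (among the integer gridlines).
Finally, together with the visible shape, these determine p as stated.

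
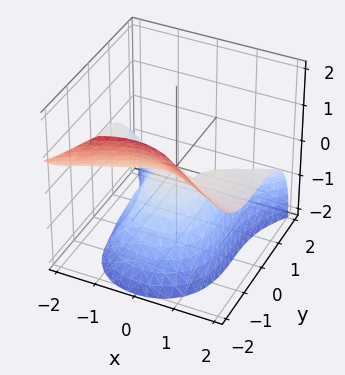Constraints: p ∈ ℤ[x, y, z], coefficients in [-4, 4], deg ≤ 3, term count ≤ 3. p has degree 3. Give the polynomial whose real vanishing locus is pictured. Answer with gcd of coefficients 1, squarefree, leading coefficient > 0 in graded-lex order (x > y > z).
2*x^2*z + y^3 + 2*z^2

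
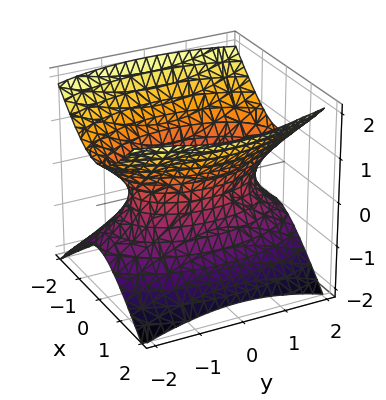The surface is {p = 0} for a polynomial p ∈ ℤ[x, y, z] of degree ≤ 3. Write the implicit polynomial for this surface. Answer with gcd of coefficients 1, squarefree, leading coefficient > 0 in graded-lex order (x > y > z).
3*x^2 + y^2 - 3*z^2 - 2

1. deg p = 2.
2. Symmetries: mirror symmetry z ↦ −z ⇒ only even powers of z; the x ↦ −x reflection is a symmetry, so x appears only in even powers; the y ↦ −y reflection is a symmetry, so y appears only in even powers.
3. From the visible intercepts: it misses every integer gridline on the z-axis.
4. Together with the visible shape, these determine p as stated.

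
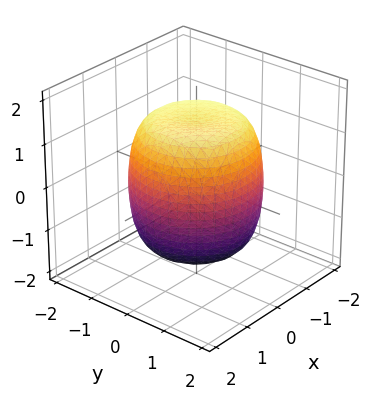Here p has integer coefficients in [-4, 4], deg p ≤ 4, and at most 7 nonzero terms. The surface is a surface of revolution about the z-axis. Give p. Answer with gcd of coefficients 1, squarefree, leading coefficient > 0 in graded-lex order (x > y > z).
x^4 + 2*x^2*y^2 + y^4 - x^2 - y^2 + z^2 - 2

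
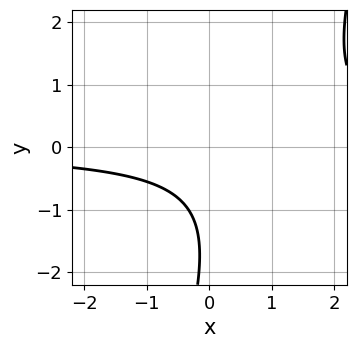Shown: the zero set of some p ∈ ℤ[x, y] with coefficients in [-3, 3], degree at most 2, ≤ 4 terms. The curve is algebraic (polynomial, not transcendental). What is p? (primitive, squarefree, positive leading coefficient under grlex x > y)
3*x*y - y^2 - 3*y - 3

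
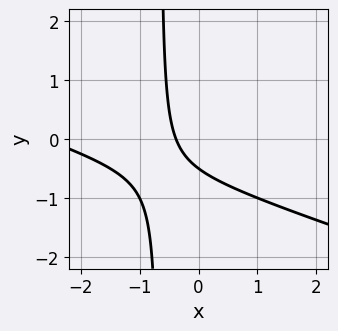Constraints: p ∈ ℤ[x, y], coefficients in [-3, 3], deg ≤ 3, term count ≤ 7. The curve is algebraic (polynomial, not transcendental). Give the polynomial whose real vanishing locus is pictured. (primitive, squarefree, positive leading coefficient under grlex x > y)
x^2 + 3*x*y + 3*x + 2*y + 1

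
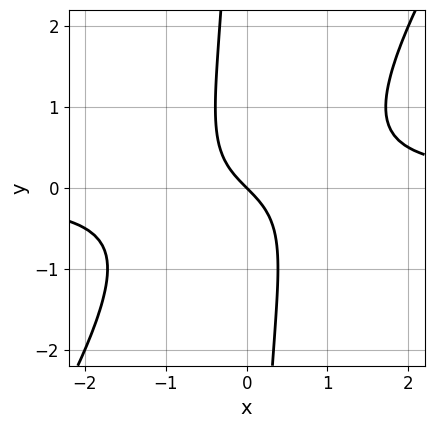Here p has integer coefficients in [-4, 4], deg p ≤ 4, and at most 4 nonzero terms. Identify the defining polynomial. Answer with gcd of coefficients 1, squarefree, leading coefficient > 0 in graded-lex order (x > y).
(a) deg p = 3. The shape is more complex than any degree-2 curve.
(b) From the axis intercepts and sections: it crosses the y-axis at the gridline y = 0; it crosses the x-axis at the gridline x = 0.
(c) Fitting integer coefficients to these (and the overall shape) gives p.

3*x^2*y - 2*x*y^2 - 2*x - 2*y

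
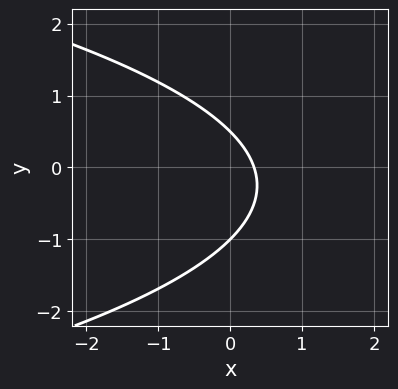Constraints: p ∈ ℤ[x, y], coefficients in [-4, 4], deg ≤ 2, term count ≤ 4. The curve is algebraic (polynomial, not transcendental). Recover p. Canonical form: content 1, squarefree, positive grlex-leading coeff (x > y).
2*y^2 + 3*x + y - 1

1. The degree is 2 — no degree-1 curve has this shape.
2. Against the integer gridlines: one y-axis crossing is at y = -1.
3. Assembling these constraints gives the stated polynomial.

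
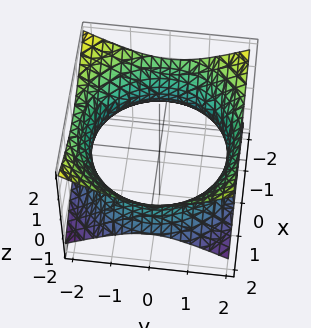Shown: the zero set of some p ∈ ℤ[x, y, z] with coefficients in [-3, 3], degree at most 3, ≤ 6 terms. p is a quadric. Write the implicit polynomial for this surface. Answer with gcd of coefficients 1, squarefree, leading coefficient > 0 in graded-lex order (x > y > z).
1. deg p = 2.
2. Symmetries: the z ↦ −z reflection is a symmetry, so z appears only in even powers; the z-axis is an axis of rotation, so x and y enter only as x² + y².
3. Observable constraints: a circular section at z = 0 has radius between 1 and 2; it misses every integer gridline on the z-axis.
4. Putting this together gives p.

x^2 + y^2 - 2*z^2 - 3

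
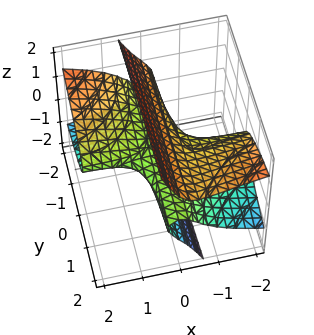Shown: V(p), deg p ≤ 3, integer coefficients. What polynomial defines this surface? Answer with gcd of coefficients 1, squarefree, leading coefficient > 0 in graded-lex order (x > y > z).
x^2*y + 3*x*z^2 - z^3 + z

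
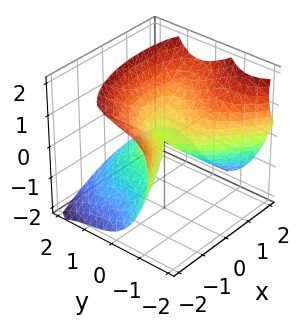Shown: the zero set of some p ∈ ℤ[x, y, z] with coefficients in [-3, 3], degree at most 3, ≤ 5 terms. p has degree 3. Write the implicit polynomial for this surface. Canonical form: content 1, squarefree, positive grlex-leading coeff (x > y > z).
First, degree: a generic line meets the surface in up to 3 points, so deg p = 3.
Then, against the integer gridlines: it meets the z-axis at z = 0 (among the integer gridlines); it meets the y-axis at y = 0 (among the integer gridlines); one x-axis crossing is at x = 0.
Finally, the integer polynomial consistent with all of this is the stated p.

2*y^3 + 2*y^2*z + 2*x^2 - 2*x*y - 3*z^2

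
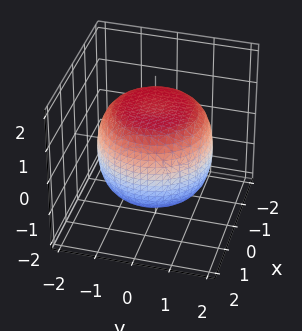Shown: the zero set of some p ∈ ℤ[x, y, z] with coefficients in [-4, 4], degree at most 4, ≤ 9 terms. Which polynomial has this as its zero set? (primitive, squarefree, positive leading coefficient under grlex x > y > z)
x^4 + 2*x^2*y^2 + y^4 - x^2 - y^2 + 2*z^2 - 3

(a) The degree is 4 — no degree-3 surface has this shape.
(b) By symmetry, the z-axis is an axis of rotation, so x and y enter only as x² + y².
(c) Checking where it meets the axes: a circular section at z = 0 has radius between 1 and 2.
(d) Solving for integer coefficients yields p as stated.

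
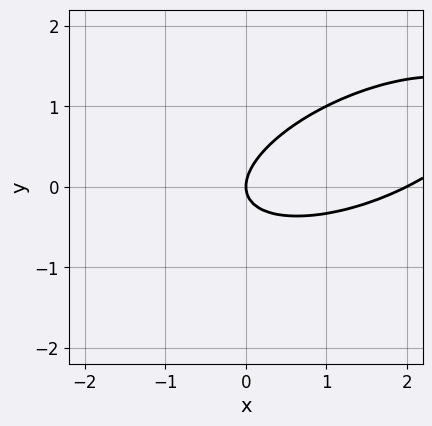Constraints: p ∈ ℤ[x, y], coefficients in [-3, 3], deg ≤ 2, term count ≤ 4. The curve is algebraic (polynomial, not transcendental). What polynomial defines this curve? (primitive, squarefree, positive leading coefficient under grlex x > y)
x^2 - 2*x*y + 3*y^2 - 2*x

First, the degree is 2 — no degree-1 curve has this shape.
Next, from the axis intercepts and sections: it meets the y-axis at y = 0 (among the integer gridlines); among the integer gridlines, it crosses the x-axis at x ∈ {0, 2}.
Finally, these observations pin down the coefficients.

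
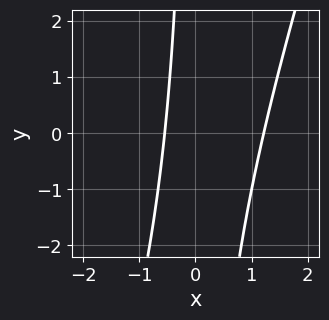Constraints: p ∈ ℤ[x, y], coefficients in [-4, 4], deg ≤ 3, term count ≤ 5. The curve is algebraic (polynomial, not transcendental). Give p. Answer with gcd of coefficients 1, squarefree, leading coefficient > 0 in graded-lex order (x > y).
First, the degree is 2 — the shape is more complex than any degree-1 curve.
Then, against the integer gridlines: it misses every integer gridline on the y-axis.
Finally, together with the visible shape, these determine p as stated.

3*x^2 - x*y - 2*x - 2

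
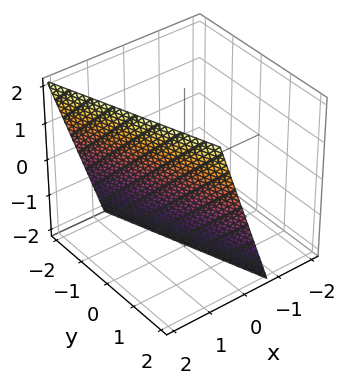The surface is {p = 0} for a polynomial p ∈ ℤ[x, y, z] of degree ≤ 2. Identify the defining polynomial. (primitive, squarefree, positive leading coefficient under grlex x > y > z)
(a) The degree is 1 — every cross-section is a straight line — this is a plane.
(b) Checking where it meets the axes: one z-axis crossing is at z = -2; it crosses the y-axis at the gridline y = 2.
(c) The integer polynomial consistent with all of this is the stated p.

3*x + y - z - 2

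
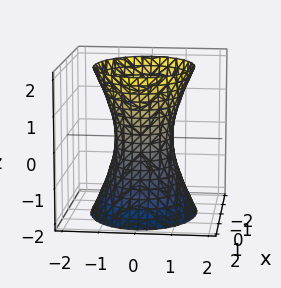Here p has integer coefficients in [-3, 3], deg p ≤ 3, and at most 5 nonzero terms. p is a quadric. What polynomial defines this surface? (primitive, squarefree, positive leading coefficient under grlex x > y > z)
2*x^2 + 3*y^2 - z^2 - 2

(a) deg p = 2. An hourglass — one-sheet hyperboloid; a quadric.
(b) Symmetries: mirror symmetry z ↦ −z ⇒ only even powers of z; mirror symmetry y ↦ −y ⇒ only even powers of y; mirror symmetry x ↦ −x ⇒ only even powers of x.
(c) Observable constraints: the x-axis gridline crossings are at x ∈ {-1, 1}; it misses every integer gridline on the z-axis.
(d) Matching integer coefficients to the picture gives p.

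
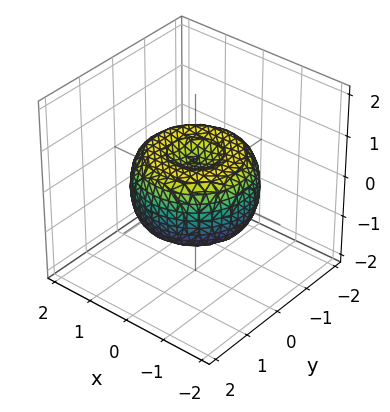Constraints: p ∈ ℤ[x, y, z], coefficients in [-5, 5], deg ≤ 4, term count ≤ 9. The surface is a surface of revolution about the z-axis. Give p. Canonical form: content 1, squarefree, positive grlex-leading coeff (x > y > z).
First, degree: the shape is more complex than any degree-3 surface, so deg p = 4.
Next, symmetry: the z-axis is an axis of rotation, so x and y enter only as x² + y².
Then, checking where it meets the axes: a circular section at z = 0 has radius between 1 and 2.
Finally, the integer polynomial consistent with all of this is the stated p.

2*x^4 + 4*x^2*y^2 + 2*y^4 - 3*x^2 - 3*y^2 + 3*z^2 - 1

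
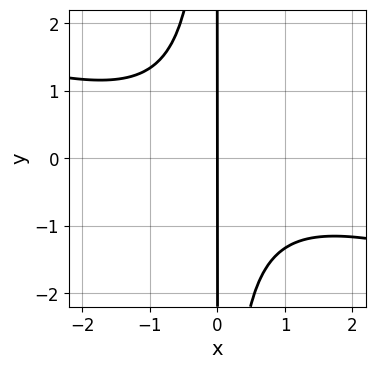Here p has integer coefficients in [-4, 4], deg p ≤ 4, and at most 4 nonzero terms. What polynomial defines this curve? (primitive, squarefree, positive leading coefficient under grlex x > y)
x^3 + 3*x^2*y + 3*x

First, the degree is 3 — a generic line meets the curve in up to 3 points.
Next, reading off the gridlines: one x-axis crossing is at x = 0; every point of the y-axis in the box is on the curve.
Finally, the integer polynomial consistent with all of this is the stated p.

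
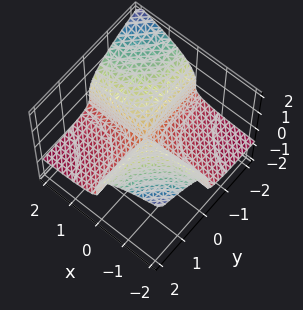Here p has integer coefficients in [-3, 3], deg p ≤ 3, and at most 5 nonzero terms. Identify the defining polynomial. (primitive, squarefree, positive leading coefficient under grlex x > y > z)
(a) deg p = 3. The shape is more complex than any degree-2 surface.
(b) From the visible intercepts: the visible y-axis segment lies entirely on the surface; every point of the x-axis in the box is on the surface.
(c) Fitting integer coefficients to these (and the overall shape) gives p.

2*x*y*z + 3*z^3 + 2*x*y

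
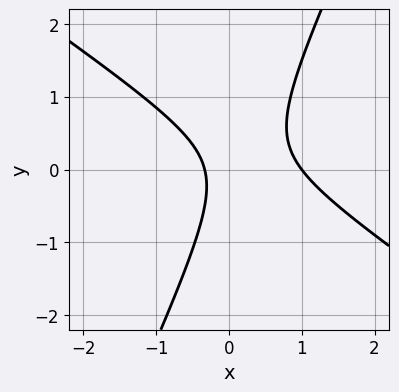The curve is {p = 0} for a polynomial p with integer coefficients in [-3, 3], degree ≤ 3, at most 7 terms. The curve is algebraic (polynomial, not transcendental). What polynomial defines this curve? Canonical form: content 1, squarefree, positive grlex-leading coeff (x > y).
3*x^2 + 3*x*y - 2*y^2 - 2*x - 1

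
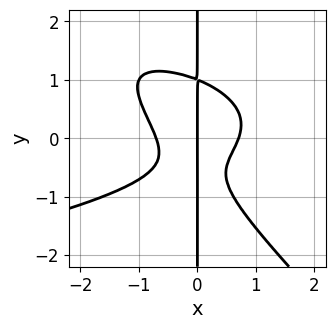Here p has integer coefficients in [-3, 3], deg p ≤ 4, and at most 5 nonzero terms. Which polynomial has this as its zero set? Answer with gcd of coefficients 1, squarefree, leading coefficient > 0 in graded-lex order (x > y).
2*x^2*y^2 + 2*x*y^3 + 2*x^3 - x*y - x

First, the degree is 4 — no degree-3 curve has this shape.
Then, checking where it meets the axes: it meets the x-axis at x = 0 (among the integer gridlines); the visible y-axis segment lies entirely on the curve.
Finally, together with the visible shape, these determine p as stated.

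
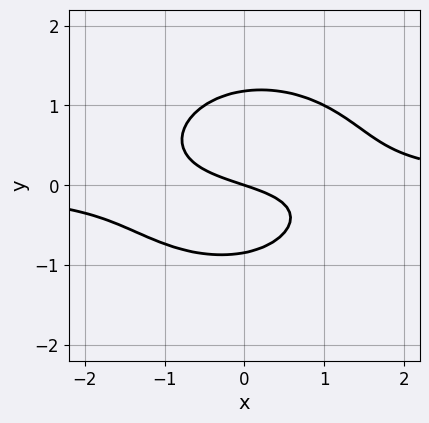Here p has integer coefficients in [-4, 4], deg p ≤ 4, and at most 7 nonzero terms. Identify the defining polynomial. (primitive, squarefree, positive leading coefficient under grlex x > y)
1. The degree is 3 — a generic line meets the curve in up to 3 points.
2. From the axis intercepts and sections: one y-axis crossing is at y = 0; it meets the x-axis at x = 0 (among the integer gridlines).
3. Putting this together gives p.

2*x^2*y + 3*y^3 - y^2 - x - 3*y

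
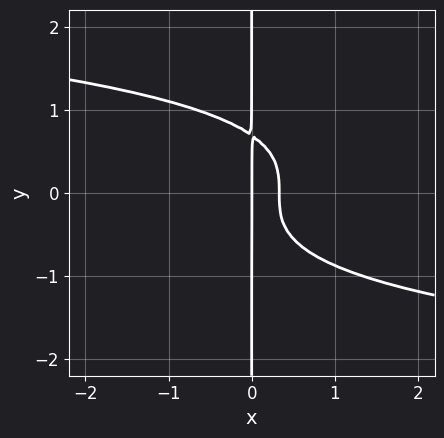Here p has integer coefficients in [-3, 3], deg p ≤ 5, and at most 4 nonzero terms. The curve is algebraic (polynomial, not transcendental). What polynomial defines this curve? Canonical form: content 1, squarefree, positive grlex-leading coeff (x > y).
3*x*y^3 + 3*x^2 - x

1. Degree: no degree-3 curve has this shape, so deg p = 4.
2. From the axis intercepts and sections: every point of the y-axis in the box is on the curve; it crosses the x-axis at the gridline x = 0.
3. Putting this together gives p.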